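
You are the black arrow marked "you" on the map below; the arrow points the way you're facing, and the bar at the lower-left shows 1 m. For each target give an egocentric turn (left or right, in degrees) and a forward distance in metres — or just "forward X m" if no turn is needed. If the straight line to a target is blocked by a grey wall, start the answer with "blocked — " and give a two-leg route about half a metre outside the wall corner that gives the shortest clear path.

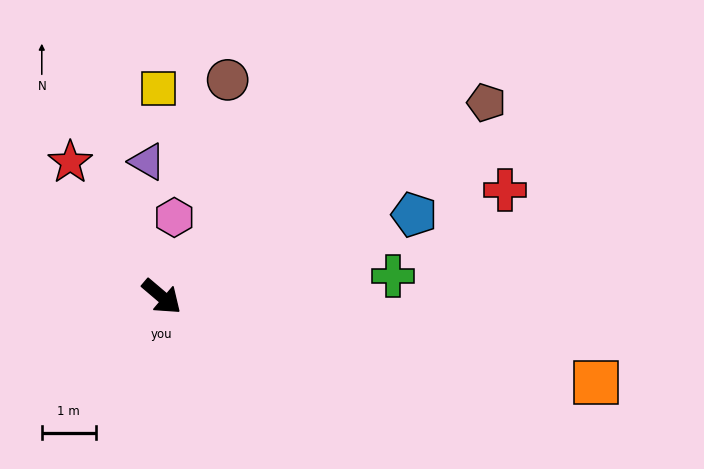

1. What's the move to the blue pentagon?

turn left 58°, forward 4.9 m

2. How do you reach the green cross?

turn left 45°, forward 4.3 m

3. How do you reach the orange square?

turn left 29°, forward 8.2 m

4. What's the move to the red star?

turn left 165°, forward 3.0 m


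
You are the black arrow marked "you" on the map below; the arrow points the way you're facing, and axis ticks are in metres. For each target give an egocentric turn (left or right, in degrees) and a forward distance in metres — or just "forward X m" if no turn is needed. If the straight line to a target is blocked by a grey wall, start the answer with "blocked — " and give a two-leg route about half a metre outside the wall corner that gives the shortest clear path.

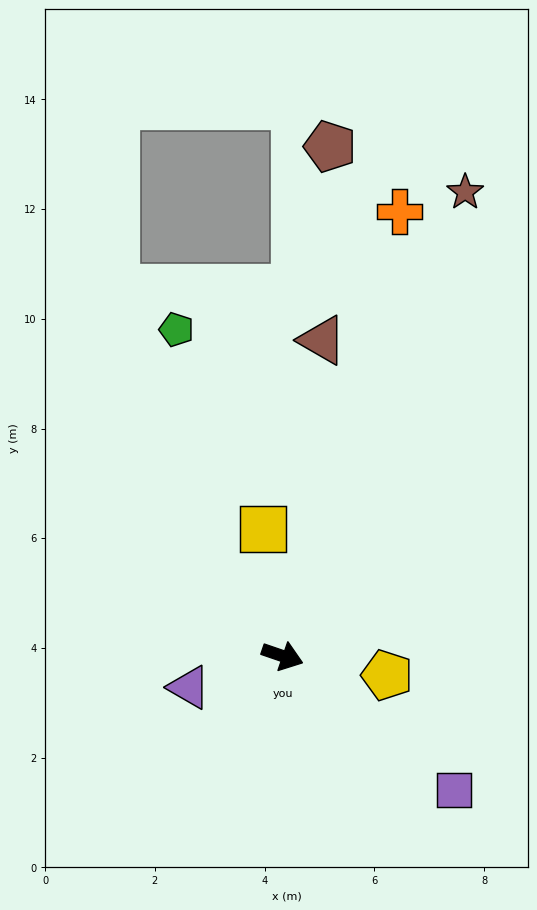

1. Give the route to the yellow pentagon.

turn left 8°, forward 1.9 m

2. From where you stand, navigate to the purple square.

turn right 19°, forward 4.0 m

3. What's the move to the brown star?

turn left 87°, forward 9.1 m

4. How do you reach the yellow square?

turn left 118°, forward 2.3 m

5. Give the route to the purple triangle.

turn right 143°, forward 1.8 m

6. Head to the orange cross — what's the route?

turn left 94°, forward 8.4 m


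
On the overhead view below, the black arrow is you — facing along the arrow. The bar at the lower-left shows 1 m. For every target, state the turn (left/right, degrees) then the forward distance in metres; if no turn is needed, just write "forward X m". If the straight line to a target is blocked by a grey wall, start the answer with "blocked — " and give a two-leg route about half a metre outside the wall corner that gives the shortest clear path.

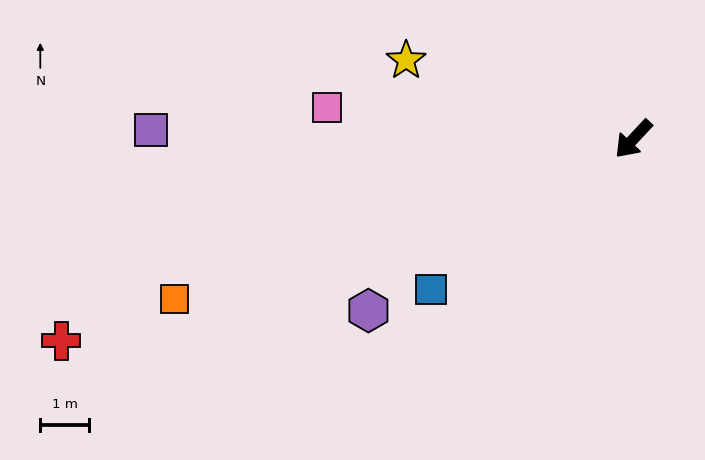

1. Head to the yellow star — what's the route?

turn right 66°, forward 4.9 m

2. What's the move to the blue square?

turn right 10°, forward 5.1 m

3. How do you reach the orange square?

turn right 28°, forward 9.9 m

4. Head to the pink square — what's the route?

turn right 53°, forward 6.3 m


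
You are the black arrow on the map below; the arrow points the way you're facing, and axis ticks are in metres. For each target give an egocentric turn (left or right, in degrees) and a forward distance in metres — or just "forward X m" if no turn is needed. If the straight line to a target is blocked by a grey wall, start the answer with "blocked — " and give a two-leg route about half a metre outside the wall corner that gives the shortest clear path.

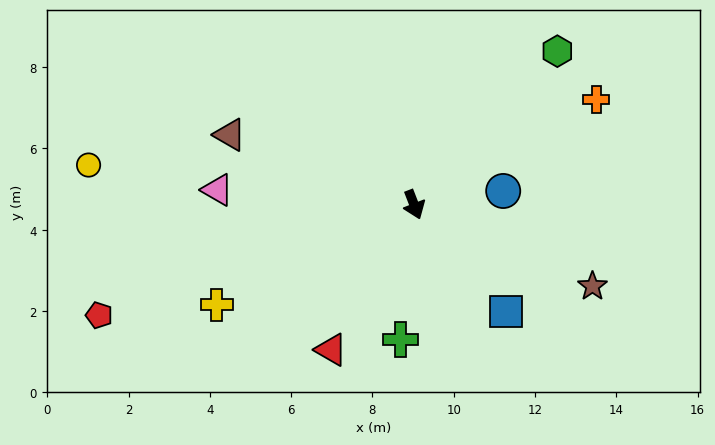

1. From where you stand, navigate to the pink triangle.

turn right 115°, forward 4.9 m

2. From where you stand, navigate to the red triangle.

turn right 51°, forward 4.1 m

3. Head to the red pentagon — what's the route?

turn right 92°, forward 8.2 m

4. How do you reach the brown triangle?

turn right 132°, forward 4.8 m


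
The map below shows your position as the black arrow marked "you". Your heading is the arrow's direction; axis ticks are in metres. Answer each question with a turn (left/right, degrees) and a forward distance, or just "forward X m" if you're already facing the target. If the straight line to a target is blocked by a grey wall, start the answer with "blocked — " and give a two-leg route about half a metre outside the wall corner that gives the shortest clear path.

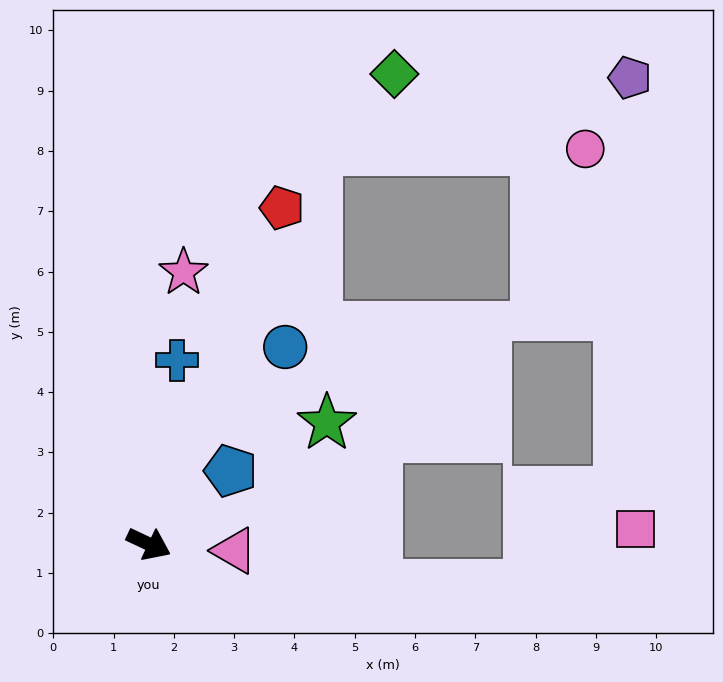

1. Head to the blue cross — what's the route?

turn left 106°, forward 3.1 m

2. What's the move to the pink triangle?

turn left 21°, forward 1.4 m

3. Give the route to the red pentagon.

turn left 94°, forward 6.0 m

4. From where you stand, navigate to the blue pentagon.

turn left 67°, forward 1.8 m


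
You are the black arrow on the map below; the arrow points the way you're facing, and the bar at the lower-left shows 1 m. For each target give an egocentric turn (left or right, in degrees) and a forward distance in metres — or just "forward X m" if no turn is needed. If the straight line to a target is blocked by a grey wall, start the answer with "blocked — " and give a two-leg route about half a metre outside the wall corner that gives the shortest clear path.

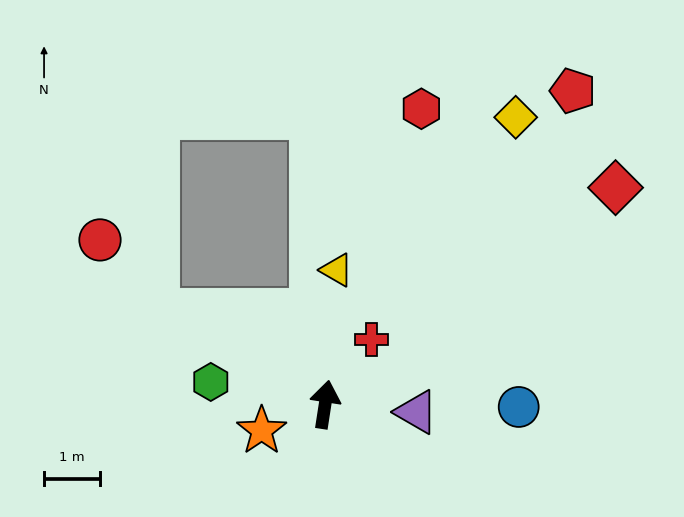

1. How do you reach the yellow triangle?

turn left 4°, forward 2.4 m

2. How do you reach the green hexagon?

turn left 88°, forward 2.1 m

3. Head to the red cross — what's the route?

turn right 27°, forward 1.4 m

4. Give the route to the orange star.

turn left 121°, forward 1.2 m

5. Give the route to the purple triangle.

turn right 86°, forward 1.6 m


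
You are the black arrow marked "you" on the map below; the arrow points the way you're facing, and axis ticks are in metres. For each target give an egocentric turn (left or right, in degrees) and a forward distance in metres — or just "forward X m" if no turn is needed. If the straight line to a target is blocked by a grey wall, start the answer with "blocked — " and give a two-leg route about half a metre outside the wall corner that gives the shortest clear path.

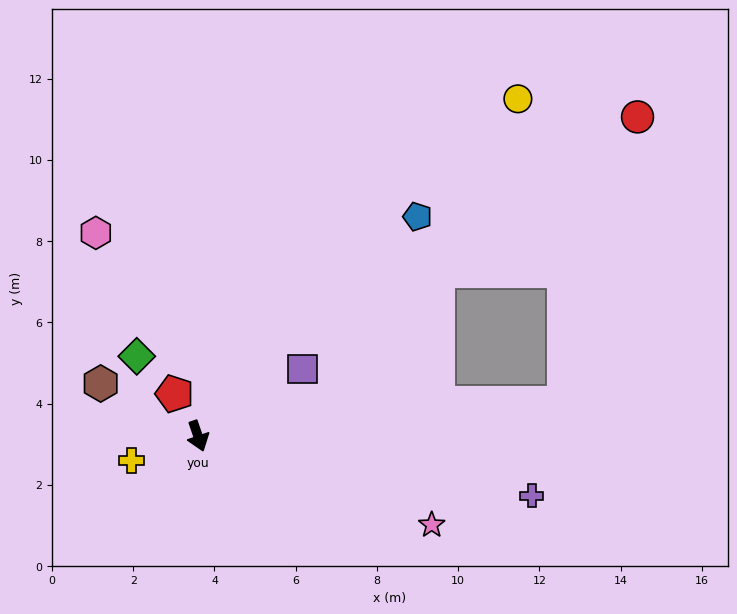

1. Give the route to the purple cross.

turn left 61°, forward 8.4 m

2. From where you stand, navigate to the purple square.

turn left 104°, forward 3.1 m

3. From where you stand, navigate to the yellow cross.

turn right 89°, forward 1.7 m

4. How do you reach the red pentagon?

turn right 170°, forward 1.2 m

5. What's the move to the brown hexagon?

turn right 137°, forward 2.7 m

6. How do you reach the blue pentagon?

turn left 116°, forward 7.6 m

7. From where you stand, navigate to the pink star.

turn left 50°, forward 6.2 m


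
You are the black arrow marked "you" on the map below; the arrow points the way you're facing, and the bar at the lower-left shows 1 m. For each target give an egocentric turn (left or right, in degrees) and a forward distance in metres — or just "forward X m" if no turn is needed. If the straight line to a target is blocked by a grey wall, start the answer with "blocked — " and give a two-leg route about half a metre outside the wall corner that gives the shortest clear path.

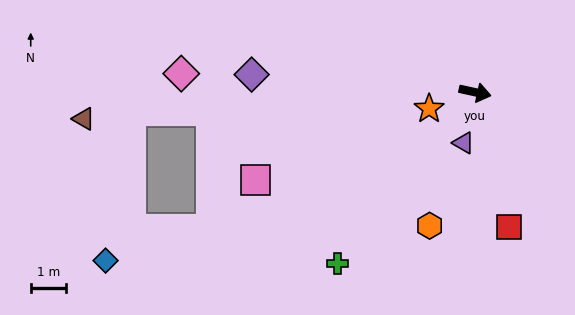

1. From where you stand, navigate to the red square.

turn right 63°, forward 4.0 m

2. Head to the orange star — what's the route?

turn right 148°, forward 1.4 m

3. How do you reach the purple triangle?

turn right 90°, forward 1.5 m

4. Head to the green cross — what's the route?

turn right 116°, forward 6.2 m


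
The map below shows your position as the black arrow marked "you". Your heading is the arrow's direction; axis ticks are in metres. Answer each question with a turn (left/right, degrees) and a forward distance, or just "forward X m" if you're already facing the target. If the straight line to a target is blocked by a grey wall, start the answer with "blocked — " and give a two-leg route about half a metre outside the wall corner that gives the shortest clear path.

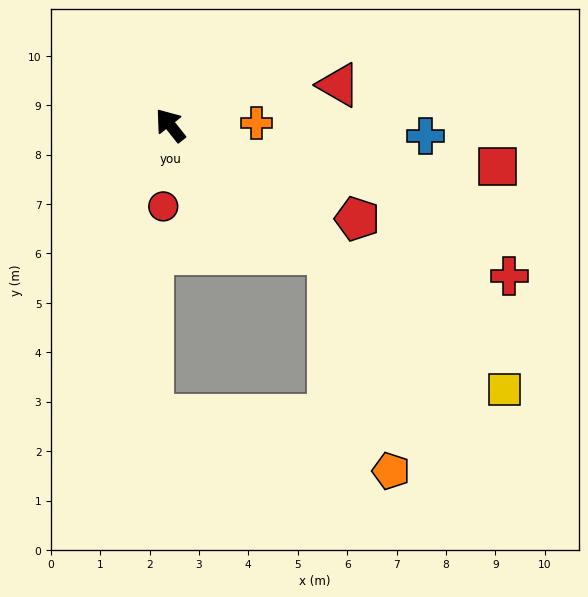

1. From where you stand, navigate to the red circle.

turn left 137°, forward 1.6 m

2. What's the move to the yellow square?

turn right 167°, forward 8.6 m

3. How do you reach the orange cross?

turn right 127°, forward 1.7 m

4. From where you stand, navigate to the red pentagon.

turn right 155°, forward 4.2 m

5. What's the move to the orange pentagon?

blocked — turn right 167°, forward 4.1 m, then turn right 35°, forward 4.6 m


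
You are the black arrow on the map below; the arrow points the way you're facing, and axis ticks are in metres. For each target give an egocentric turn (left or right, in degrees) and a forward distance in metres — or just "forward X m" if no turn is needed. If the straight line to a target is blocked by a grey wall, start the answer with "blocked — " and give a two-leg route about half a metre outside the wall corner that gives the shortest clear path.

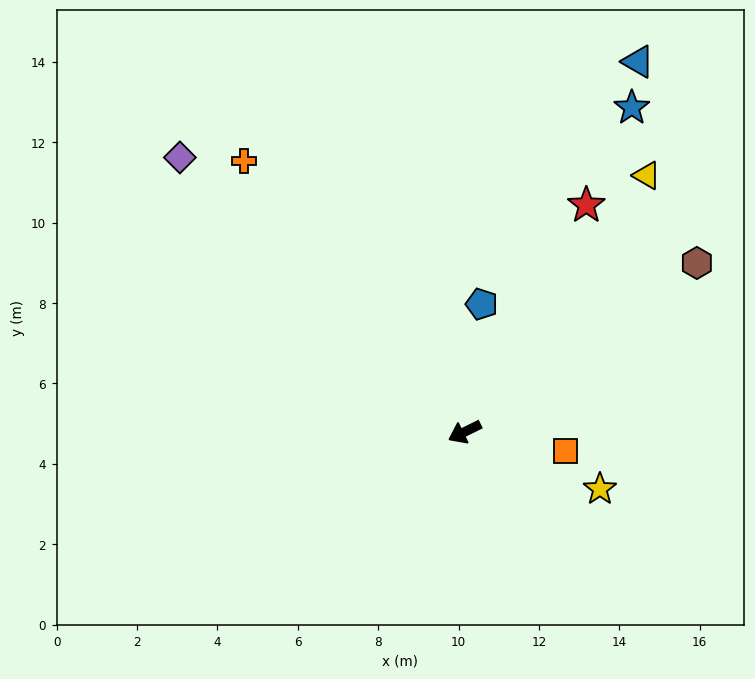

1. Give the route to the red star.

turn right 144°, forward 6.4 m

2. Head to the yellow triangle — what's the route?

turn right 152°, forward 7.8 m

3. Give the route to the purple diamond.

turn right 70°, forward 9.8 m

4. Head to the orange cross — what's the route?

turn right 77°, forward 8.7 m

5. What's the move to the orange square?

turn left 143°, forward 2.6 m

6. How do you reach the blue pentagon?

turn right 124°, forward 3.2 m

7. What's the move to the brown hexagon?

turn right 170°, forward 7.1 m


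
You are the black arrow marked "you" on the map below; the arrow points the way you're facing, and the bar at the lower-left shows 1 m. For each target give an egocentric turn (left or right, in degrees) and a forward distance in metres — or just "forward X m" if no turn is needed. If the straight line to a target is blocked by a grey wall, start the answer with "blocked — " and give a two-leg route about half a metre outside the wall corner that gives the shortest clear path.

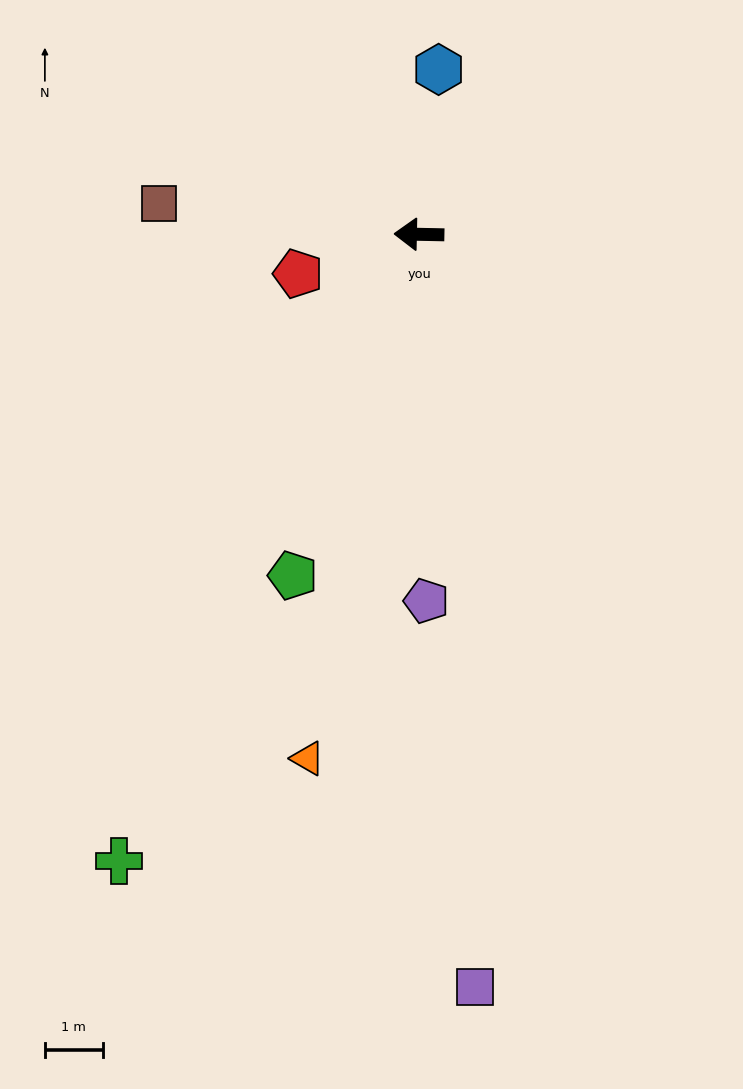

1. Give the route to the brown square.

turn right 6°, forward 4.5 m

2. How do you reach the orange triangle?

turn left 79°, forward 9.3 m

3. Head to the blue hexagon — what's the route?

turn right 96°, forward 2.9 m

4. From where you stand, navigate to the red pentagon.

turn left 19°, forward 2.2 m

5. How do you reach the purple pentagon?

turn left 92°, forward 6.4 m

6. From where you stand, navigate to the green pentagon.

turn left 71°, forward 6.3 m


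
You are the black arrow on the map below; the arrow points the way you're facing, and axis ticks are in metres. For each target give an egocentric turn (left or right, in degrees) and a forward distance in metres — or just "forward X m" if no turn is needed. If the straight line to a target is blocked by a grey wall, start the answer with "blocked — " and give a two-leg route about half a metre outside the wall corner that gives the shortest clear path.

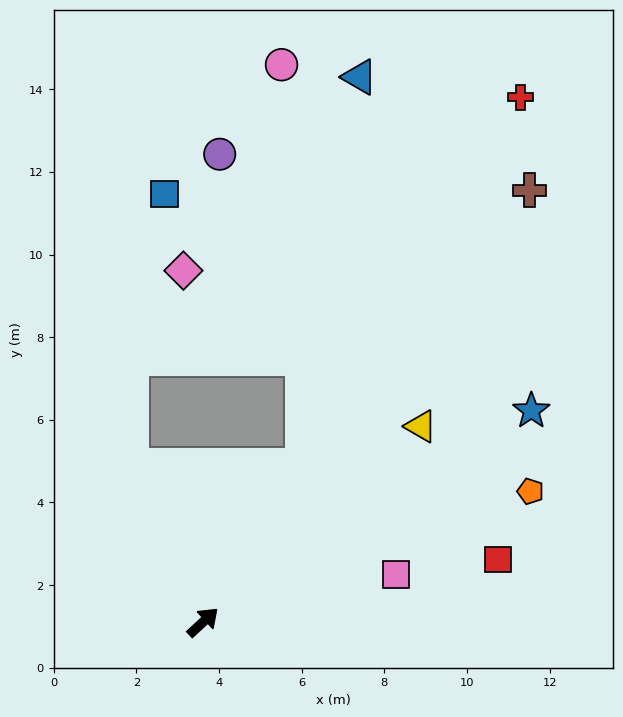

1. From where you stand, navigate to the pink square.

turn right 29°, forward 4.8 m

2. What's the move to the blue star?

turn right 10°, forward 9.4 m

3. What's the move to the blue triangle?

blocked — turn left 15°, forward 4.5 m, then turn left 24°, forward 9.5 m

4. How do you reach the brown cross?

turn left 10°, forward 13.1 m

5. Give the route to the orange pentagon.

turn right 21°, forward 8.5 m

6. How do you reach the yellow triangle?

forward 7.1 m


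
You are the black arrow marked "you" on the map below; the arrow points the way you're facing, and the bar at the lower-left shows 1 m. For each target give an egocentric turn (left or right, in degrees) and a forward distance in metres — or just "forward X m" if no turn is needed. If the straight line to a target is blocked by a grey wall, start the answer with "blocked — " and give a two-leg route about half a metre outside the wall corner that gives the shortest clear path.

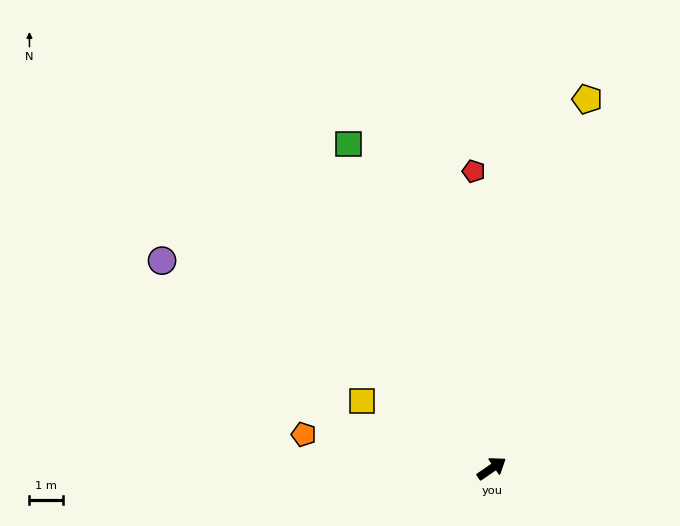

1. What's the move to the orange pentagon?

turn left 135°, forward 5.6 m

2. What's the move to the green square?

turn left 79°, forward 10.5 m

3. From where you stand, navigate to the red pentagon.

turn left 59°, forward 8.8 m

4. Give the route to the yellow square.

turn left 118°, forward 4.3 m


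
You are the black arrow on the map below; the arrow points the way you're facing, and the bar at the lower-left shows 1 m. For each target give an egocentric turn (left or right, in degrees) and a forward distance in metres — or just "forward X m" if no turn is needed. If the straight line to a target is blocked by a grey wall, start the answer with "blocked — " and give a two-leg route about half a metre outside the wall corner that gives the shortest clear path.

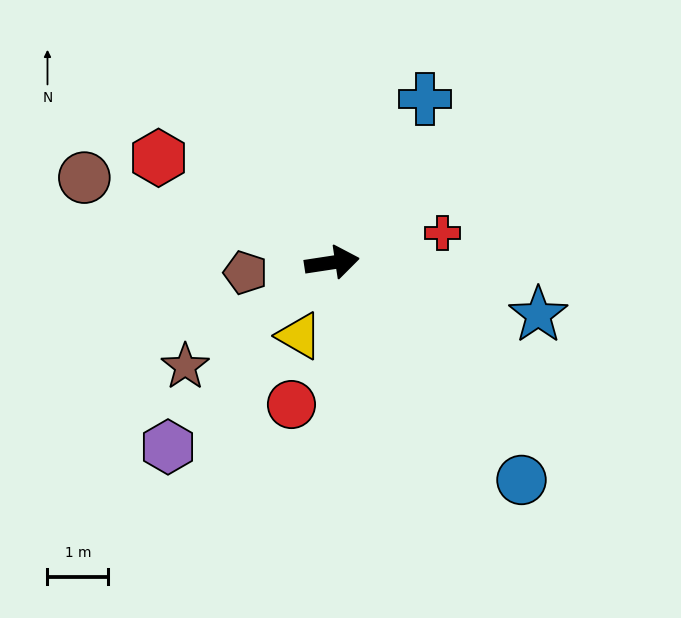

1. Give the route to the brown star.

turn right 153°, forward 2.9 m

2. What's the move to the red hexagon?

turn left 140°, forward 3.3 m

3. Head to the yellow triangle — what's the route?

turn right 123°, forward 1.3 m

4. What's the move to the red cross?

turn left 6°, forward 1.9 m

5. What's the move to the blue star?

turn right 23°, forward 3.5 m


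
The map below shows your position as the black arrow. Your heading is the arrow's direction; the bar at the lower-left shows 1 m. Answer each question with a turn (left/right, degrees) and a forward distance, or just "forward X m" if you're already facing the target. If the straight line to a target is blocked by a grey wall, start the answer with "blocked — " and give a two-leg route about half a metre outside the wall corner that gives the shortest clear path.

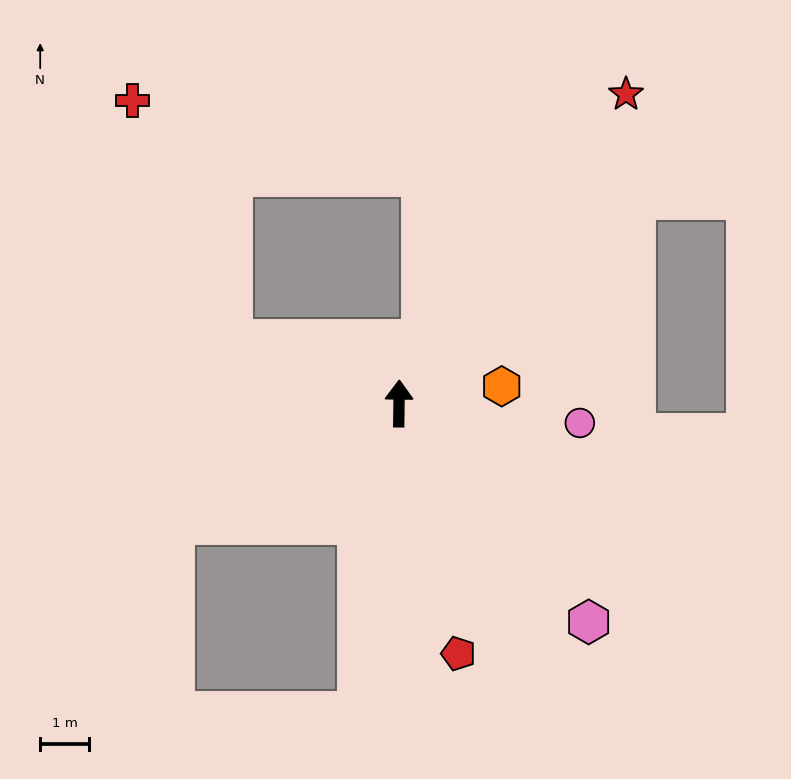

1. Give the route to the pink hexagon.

turn right 138°, forward 5.9 m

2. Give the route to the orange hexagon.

turn right 80°, forward 2.1 m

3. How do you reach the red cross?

blocked — turn left 70°, forward 3.6 m, then turn right 47°, forward 5.3 m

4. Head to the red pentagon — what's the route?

turn right 166°, forward 5.2 m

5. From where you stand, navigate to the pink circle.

turn right 95°, forward 3.7 m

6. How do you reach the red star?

turn right 36°, forward 7.8 m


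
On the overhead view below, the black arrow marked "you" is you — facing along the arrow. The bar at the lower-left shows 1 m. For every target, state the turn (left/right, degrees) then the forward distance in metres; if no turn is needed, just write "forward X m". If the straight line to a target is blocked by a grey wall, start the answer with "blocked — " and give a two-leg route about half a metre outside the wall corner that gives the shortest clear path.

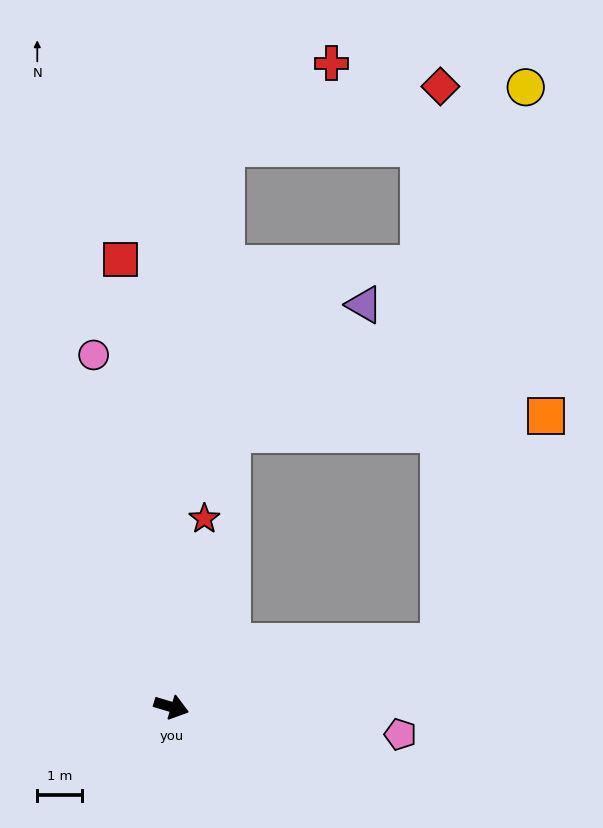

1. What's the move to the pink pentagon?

turn left 10°, forward 5.2 m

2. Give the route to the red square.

turn left 113°, forward 10.1 m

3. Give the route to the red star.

turn left 97°, forward 4.3 m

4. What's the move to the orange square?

blocked — turn left 30°, forward 6.2 m, then turn left 51°, forward 5.6 m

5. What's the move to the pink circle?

turn left 119°, forward 8.1 m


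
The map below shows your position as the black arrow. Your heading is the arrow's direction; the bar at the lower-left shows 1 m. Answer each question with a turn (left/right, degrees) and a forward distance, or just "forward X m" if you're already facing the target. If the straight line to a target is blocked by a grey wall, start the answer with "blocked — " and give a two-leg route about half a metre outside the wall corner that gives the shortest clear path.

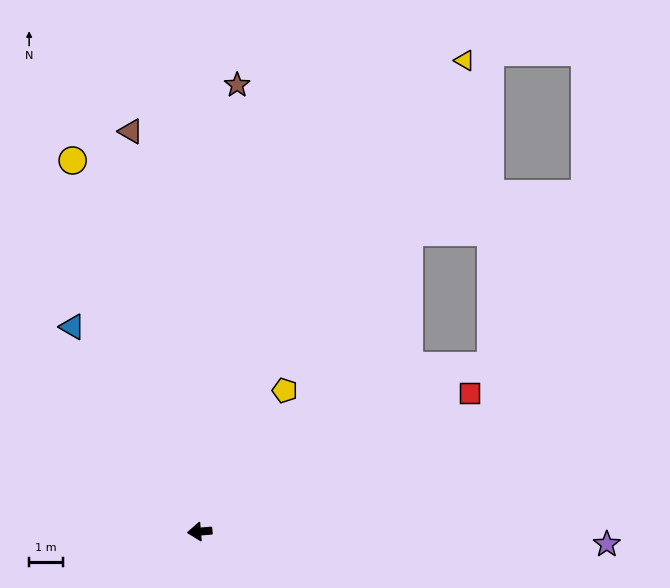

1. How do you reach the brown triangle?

turn right 85°, forward 12.1 m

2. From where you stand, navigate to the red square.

turn right 158°, forward 9.0 m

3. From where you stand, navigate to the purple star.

turn left 174°, forward 12.1 m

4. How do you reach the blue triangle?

turn right 63°, forward 7.2 m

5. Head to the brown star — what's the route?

turn right 100°, forward 13.3 m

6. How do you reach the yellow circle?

turn right 76°, forward 11.7 m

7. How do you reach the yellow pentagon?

turn right 126°, forward 4.9 m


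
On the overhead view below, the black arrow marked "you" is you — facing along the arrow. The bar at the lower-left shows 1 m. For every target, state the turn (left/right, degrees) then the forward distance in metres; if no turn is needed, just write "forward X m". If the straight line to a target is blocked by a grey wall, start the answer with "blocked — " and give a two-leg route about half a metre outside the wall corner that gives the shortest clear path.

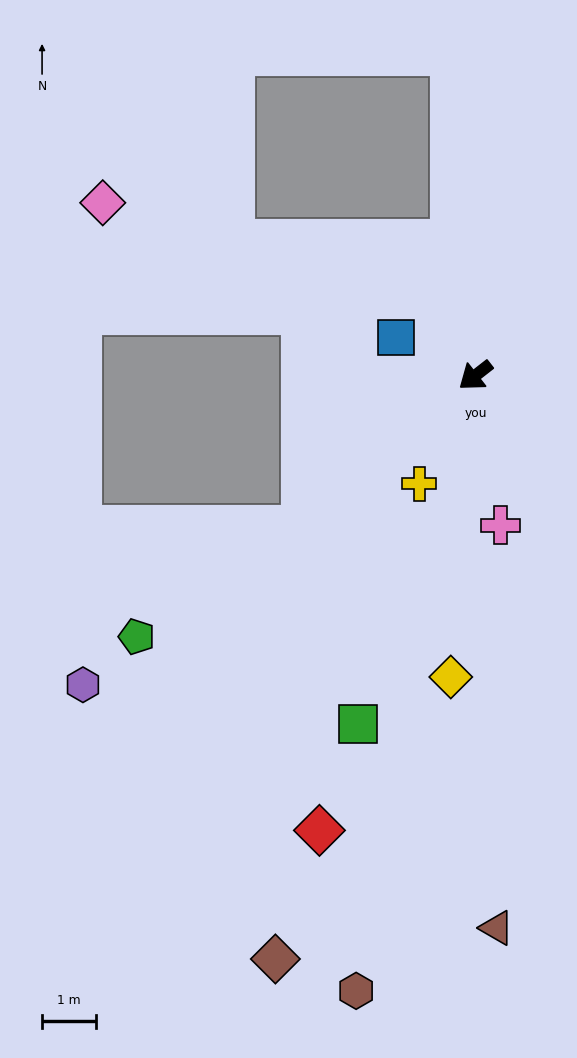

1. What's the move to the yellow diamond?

turn left 47°, forward 5.6 m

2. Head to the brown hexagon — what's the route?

turn left 41°, forward 11.6 m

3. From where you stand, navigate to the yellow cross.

turn left 25°, forward 2.3 m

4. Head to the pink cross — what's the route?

turn left 62°, forward 2.8 m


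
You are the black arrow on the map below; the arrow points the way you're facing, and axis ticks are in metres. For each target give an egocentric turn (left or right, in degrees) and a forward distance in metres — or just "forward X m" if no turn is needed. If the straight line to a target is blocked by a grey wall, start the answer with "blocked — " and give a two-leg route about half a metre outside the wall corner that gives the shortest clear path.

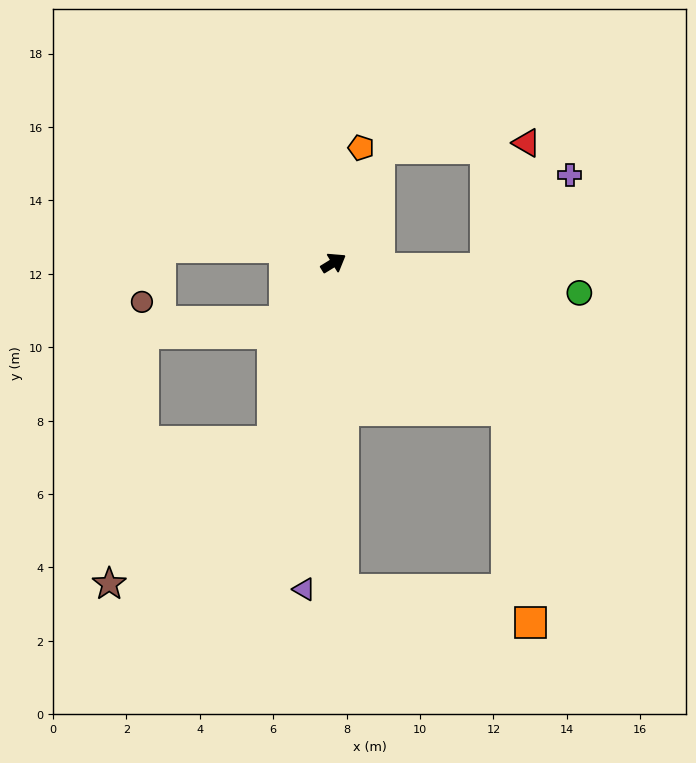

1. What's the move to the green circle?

turn right 39°, forward 6.7 m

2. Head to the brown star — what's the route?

blocked — turn right 140°, forward 5.1 m, then turn right 30°, forward 5.9 m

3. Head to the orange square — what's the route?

blocked — turn right 72°, forward 6.2 m, then turn right 43°, forward 5.8 m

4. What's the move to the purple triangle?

turn right 127°, forward 8.9 m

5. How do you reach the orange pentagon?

turn left 45°, forward 3.2 m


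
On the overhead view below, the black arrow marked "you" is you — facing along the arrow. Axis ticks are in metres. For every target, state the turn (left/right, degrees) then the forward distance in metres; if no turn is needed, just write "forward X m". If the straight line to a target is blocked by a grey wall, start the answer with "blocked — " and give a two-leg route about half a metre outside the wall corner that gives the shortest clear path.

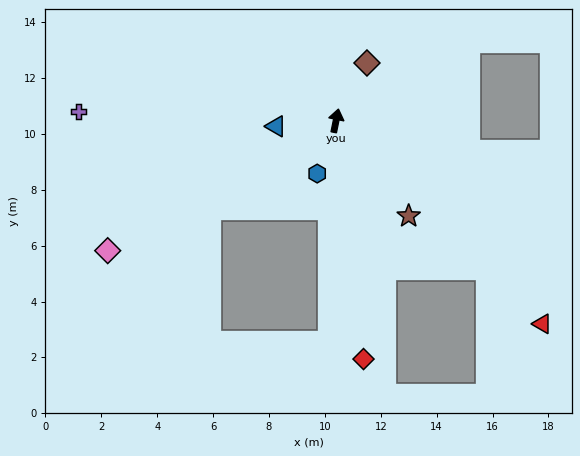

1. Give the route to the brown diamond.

turn right 17°, forward 2.3 m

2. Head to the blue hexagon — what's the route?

turn left 172°, forward 2.0 m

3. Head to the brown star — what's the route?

turn right 131°, forward 4.3 m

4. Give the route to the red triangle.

turn right 123°, forward 10.4 m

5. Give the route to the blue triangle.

turn left 107°, forward 2.2 m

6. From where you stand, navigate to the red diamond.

turn right 162°, forward 8.6 m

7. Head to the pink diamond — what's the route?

turn left 131°, forward 9.4 m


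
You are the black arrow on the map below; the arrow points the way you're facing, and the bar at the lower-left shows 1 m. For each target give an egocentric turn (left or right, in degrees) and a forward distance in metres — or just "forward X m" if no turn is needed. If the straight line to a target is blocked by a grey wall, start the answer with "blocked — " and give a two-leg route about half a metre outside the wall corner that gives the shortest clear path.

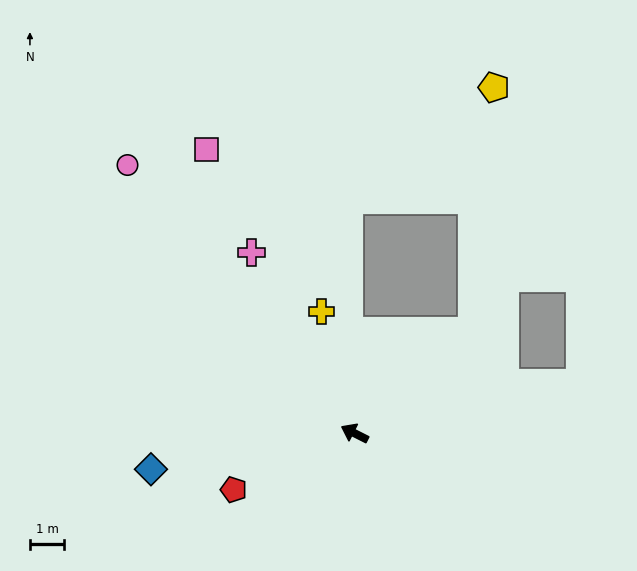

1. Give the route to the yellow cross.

turn right 48°, forward 3.7 m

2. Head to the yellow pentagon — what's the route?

blocked — turn right 112°, forward 4.6 m, then turn left 44°, forward 7.2 m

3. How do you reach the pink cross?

turn right 34°, forward 6.1 m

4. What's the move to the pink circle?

turn right 23°, forward 10.3 m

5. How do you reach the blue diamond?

turn left 37°, forward 6.1 m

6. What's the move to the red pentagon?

turn left 52°, forward 3.9 m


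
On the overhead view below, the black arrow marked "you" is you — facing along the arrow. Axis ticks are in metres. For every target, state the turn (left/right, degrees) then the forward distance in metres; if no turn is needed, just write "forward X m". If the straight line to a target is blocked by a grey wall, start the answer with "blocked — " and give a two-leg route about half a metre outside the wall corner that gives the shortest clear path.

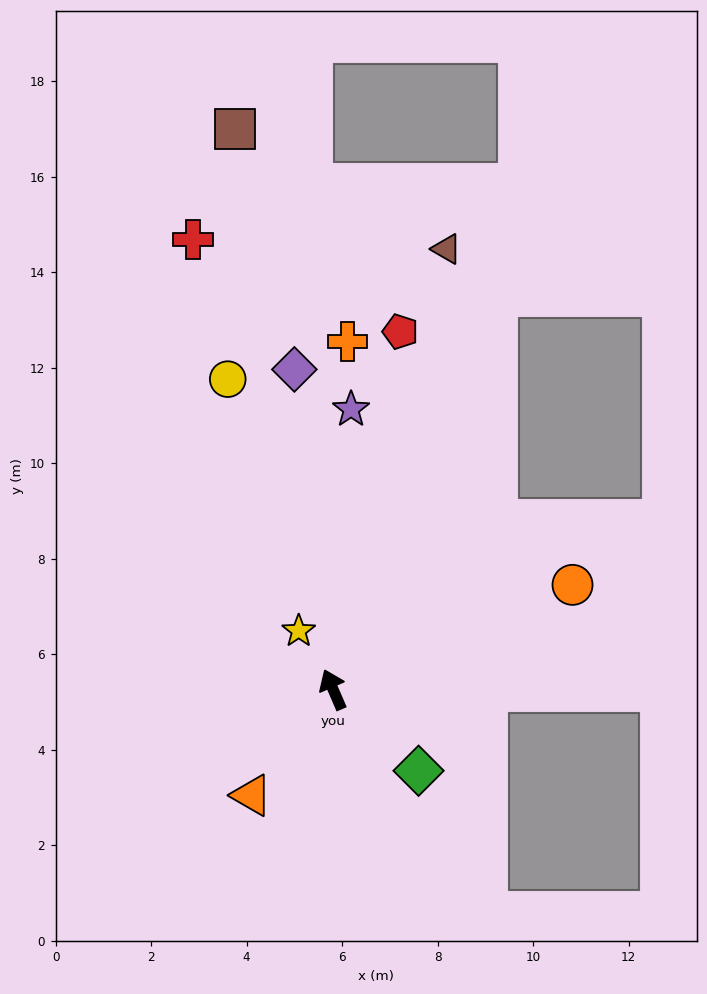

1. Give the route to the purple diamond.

turn right 16°, forward 6.8 m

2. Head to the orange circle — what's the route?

turn right 90°, forward 5.5 m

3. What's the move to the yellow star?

turn left 7°, forward 1.4 m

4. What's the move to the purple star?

turn right 27°, forward 5.9 m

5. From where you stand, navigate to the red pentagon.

turn right 34°, forward 7.6 m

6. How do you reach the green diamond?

turn right 157°, forward 2.5 m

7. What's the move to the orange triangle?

turn left 119°, forward 2.8 m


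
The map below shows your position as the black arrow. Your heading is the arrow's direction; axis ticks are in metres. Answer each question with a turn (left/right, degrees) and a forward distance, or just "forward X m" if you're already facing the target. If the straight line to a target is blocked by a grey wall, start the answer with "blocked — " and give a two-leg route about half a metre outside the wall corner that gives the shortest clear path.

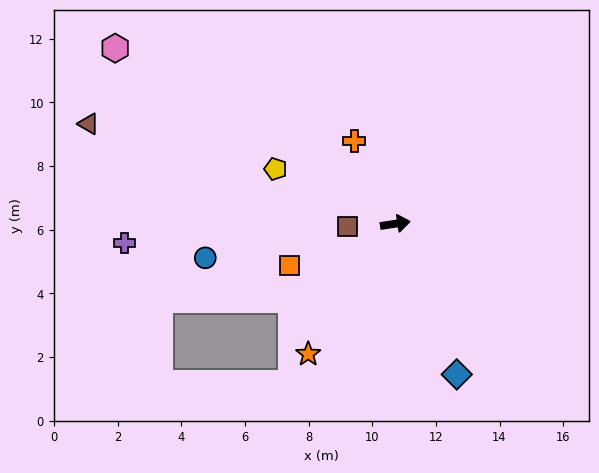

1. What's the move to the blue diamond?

turn right 76°, forward 5.1 m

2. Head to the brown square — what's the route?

turn left 175°, forward 1.5 m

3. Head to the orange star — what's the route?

turn right 132°, forward 4.9 m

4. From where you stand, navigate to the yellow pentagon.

turn left 147°, forward 4.1 m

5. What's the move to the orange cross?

turn left 108°, forward 2.9 m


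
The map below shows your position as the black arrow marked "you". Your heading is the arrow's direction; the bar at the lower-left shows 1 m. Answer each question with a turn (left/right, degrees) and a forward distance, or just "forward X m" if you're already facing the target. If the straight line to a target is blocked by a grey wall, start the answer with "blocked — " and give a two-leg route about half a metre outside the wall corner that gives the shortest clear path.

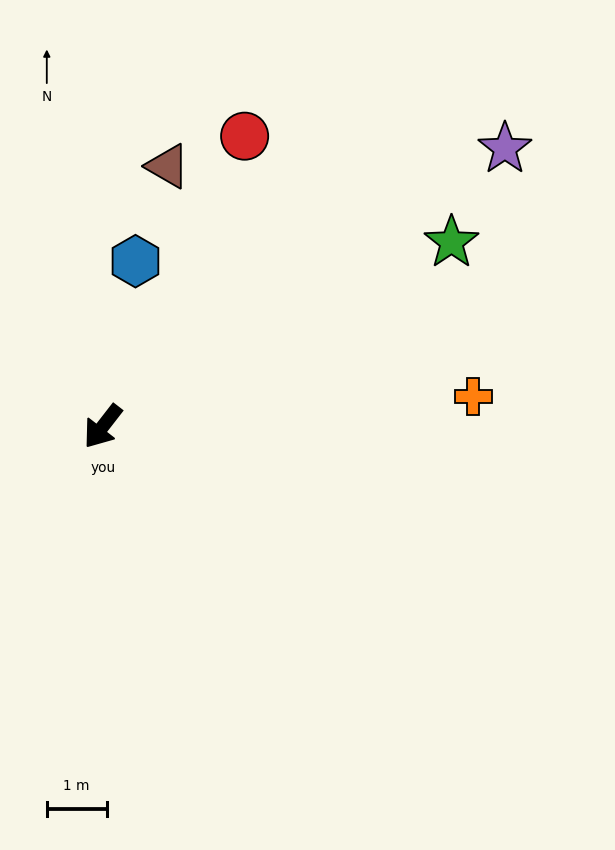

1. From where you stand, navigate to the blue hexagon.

turn right 153°, forward 2.8 m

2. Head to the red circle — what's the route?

turn right 168°, forward 5.4 m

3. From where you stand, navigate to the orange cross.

turn left 132°, forward 6.2 m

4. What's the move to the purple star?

turn left 162°, forward 8.2 m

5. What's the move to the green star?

turn left 156°, forward 6.6 m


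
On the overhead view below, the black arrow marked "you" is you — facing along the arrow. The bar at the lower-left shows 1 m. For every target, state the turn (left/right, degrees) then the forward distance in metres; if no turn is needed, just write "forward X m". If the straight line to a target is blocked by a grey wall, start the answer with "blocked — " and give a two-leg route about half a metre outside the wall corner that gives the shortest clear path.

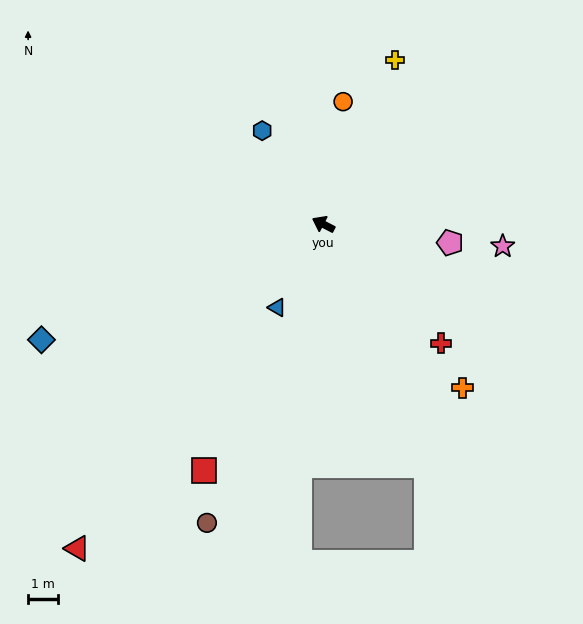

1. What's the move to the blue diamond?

turn left 50°, forward 10.0 m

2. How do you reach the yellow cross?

turn right 86°, forward 5.9 m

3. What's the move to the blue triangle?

turn left 88°, forward 3.1 m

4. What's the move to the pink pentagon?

turn right 161°, forward 4.2 m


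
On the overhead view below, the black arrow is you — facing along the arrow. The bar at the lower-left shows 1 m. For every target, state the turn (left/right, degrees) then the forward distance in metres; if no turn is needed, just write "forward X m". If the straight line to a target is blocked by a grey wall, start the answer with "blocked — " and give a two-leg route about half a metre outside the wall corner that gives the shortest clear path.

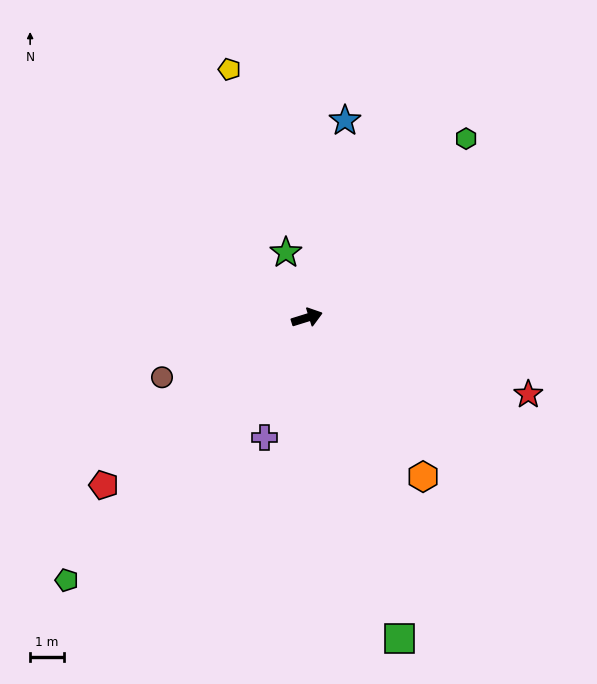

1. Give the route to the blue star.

turn left 62°, forward 5.9 m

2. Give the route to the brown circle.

turn right 175°, forward 4.6 m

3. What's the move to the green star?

turn left 91°, forward 2.0 m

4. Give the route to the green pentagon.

turn right 150°, forward 10.5 m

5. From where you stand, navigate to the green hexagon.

turn left 31°, forward 7.0 m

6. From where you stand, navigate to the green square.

turn right 91°, forward 9.8 m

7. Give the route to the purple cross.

turn right 127°, forward 3.7 m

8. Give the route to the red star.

turn right 36°, forward 6.9 m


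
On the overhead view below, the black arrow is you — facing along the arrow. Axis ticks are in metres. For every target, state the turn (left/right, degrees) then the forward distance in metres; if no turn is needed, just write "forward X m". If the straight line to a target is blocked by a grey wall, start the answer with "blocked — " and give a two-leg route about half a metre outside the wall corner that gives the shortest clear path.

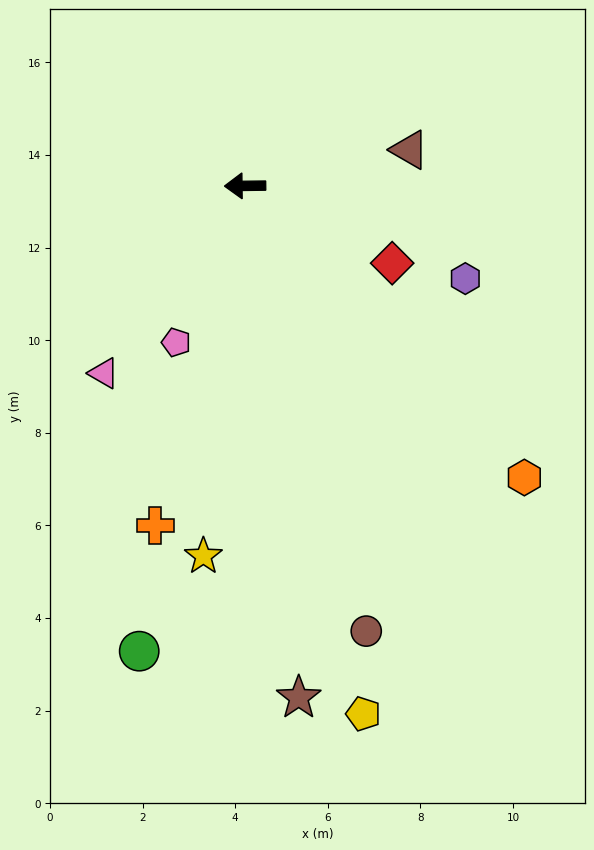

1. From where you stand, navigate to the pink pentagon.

turn left 66°, forward 3.7 m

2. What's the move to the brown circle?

turn left 105°, forward 10.0 m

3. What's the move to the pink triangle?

turn left 52°, forward 5.1 m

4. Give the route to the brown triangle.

turn right 168°, forward 3.6 m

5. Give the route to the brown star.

turn left 95°, forward 11.1 m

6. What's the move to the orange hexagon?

turn left 133°, forward 8.7 m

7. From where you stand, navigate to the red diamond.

turn left 152°, forward 3.6 m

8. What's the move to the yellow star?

turn left 83°, forward 8.0 m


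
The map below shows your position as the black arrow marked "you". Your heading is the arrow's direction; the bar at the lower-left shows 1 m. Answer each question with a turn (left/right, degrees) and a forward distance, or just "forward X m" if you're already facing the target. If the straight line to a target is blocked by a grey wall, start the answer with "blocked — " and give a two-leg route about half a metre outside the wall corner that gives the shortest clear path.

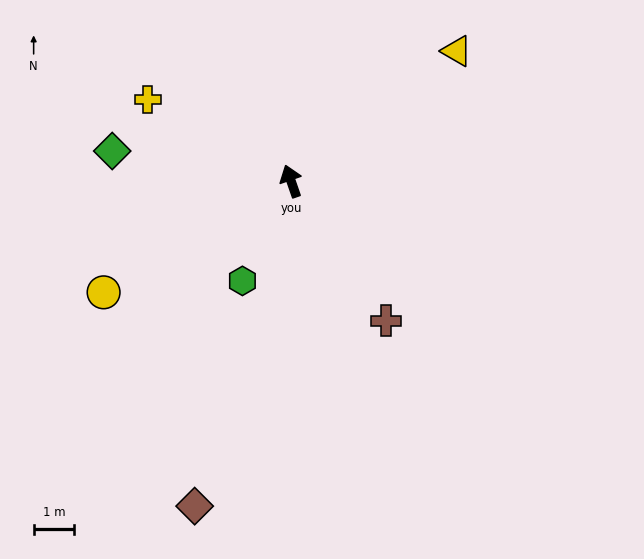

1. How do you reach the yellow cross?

turn left 41°, forward 4.1 m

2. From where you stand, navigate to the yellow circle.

turn left 102°, forward 5.4 m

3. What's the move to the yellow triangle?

turn right 71°, forward 5.2 m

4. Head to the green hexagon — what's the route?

turn left 135°, forward 2.7 m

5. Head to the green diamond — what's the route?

turn left 61°, forward 4.5 m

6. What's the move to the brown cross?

turn right 165°, forward 4.2 m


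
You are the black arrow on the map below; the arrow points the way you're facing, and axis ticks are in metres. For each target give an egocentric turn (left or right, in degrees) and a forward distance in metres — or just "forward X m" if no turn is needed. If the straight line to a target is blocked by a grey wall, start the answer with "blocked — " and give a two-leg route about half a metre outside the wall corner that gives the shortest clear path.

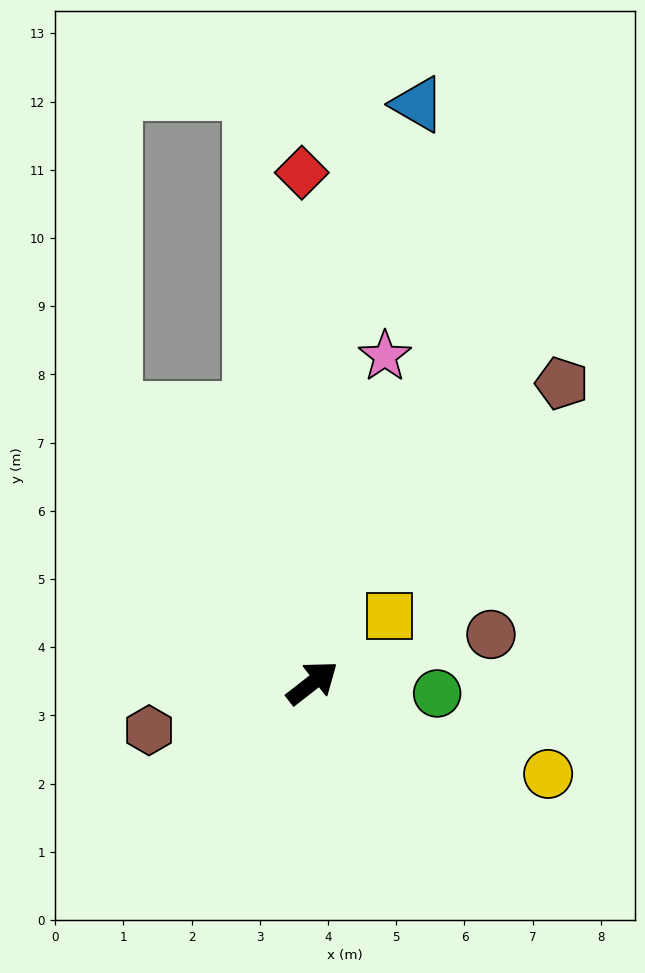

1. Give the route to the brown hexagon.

turn left 158°, forward 2.5 m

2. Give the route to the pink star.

turn left 40°, forward 4.9 m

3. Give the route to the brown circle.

turn right 23°, forward 2.7 m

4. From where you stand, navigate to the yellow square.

turn left 3°, forward 1.5 m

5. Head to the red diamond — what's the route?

turn left 53°, forward 7.5 m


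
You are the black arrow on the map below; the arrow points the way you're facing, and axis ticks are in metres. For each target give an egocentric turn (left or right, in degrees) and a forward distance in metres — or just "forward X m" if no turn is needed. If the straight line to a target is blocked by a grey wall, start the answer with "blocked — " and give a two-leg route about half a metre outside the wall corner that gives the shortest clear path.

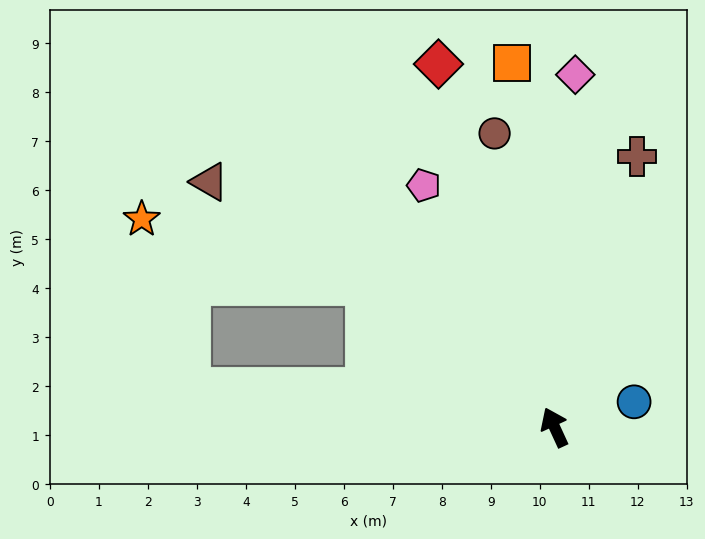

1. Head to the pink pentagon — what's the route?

turn left 4°, forward 5.6 m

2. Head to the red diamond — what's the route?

turn right 7°, forward 7.8 m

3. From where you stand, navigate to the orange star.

blocked — turn left 28°, forward 4.8 m, then turn left 21°, forward 4.8 m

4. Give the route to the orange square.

turn right 18°, forward 7.5 m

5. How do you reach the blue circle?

turn right 97°, forward 1.7 m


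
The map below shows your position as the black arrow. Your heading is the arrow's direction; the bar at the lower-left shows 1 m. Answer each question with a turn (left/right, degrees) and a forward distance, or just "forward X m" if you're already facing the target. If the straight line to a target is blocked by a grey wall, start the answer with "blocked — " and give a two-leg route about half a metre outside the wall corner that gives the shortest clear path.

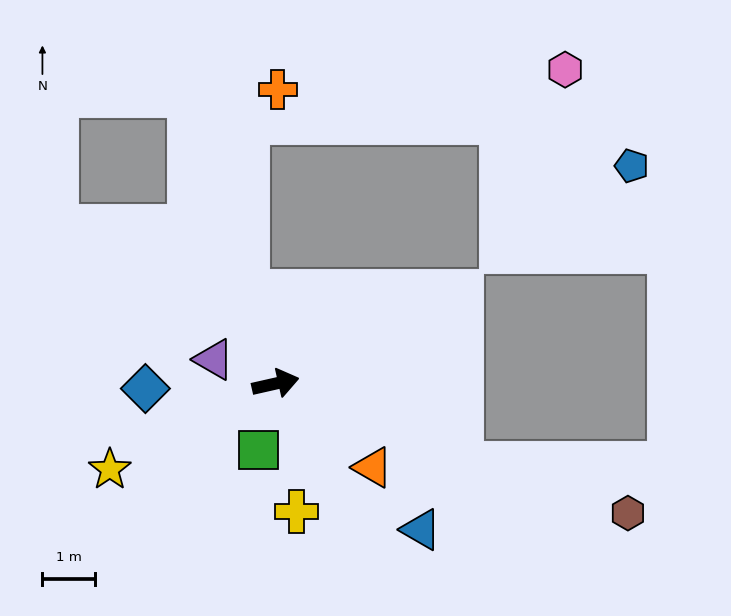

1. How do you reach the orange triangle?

turn right 53°, forward 2.4 m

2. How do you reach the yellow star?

turn right 165°, forward 3.5 m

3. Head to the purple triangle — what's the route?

turn left 146°, forward 1.3 m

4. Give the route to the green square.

turn right 117°, forward 1.3 m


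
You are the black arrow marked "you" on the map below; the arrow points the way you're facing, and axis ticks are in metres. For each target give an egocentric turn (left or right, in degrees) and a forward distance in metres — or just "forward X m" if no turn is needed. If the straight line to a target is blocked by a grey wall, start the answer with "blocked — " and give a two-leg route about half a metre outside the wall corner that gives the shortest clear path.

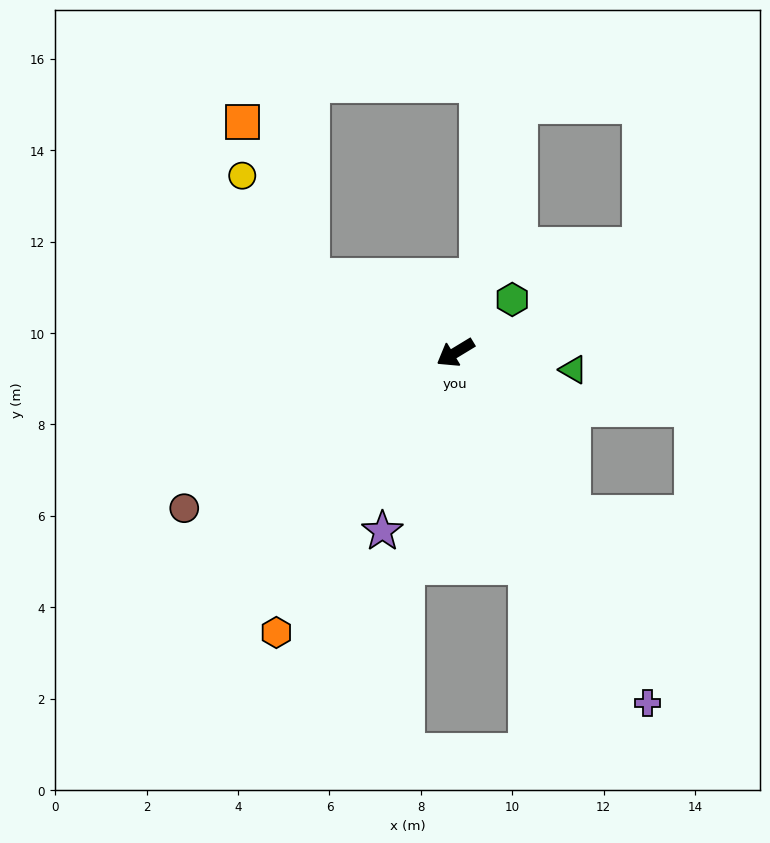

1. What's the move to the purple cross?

turn left 88°, forward 8.7 m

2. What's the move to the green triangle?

turn left 141°, forward 2.6 m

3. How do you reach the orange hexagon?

turn left 26°, forward 7.3 m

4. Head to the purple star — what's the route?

turn left 37°, forward 4.2 m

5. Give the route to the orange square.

blocked — turn right 59°, forward 3.6 m, then turn right 39°, forward 3.7 m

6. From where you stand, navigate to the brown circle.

forward 6.8 m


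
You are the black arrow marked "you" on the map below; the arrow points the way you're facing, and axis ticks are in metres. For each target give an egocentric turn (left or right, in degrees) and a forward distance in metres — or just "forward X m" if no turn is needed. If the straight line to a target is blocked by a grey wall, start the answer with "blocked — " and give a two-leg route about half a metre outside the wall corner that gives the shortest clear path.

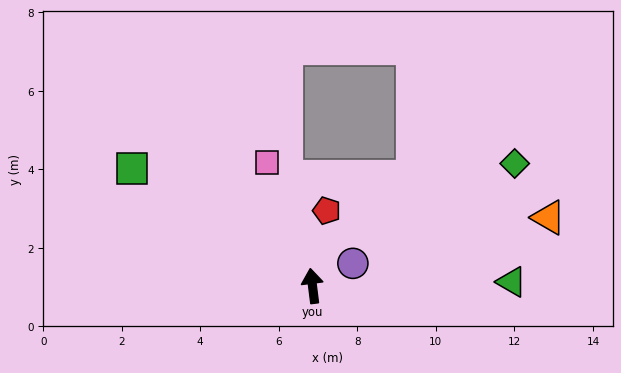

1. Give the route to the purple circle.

turn right 68°, forward 1.2 m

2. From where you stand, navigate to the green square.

turn left 50°, forward 5.5 m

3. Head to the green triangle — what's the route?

turn right 96°, forward 5.1 m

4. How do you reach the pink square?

turn left 13°, forward 3.4 m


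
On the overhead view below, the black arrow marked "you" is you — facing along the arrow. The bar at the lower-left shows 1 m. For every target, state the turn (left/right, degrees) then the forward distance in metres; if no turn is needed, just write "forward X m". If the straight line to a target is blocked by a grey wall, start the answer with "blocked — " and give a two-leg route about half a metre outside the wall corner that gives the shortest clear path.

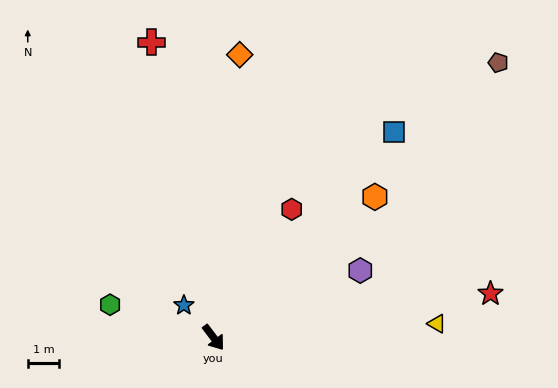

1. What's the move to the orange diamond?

turn left 138°, forward 9.1 m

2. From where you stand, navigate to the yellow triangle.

turn left 56°, forward 7.2 m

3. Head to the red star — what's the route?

turn left 62°, forward 9.0 m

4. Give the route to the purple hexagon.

turn left 77°, forward 5.2 m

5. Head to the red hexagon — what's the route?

turn left 111°, forward 4.8 m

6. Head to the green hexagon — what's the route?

turn right 145°, forward 3.5 m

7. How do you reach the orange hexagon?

turn left 94°, forward 6.9 m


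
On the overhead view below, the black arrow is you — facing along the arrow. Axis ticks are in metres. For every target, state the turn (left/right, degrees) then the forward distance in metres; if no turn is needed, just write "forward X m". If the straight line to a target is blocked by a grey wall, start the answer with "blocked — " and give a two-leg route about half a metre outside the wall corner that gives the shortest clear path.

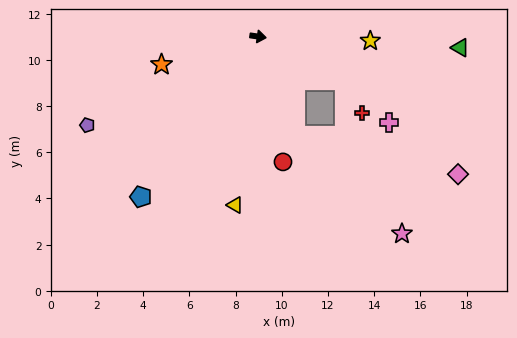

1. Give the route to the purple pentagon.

turn right 144°, forward 8.3 m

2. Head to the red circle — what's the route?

turn right 71°, forward 5.5 m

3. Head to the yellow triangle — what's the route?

turn right 90°, forward 7.4 m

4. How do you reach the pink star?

blocked — turn right 61°, forward 4.6 m, then turn left 27°, forward 6.3 m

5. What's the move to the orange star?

turn right 156°, forward 4.4 m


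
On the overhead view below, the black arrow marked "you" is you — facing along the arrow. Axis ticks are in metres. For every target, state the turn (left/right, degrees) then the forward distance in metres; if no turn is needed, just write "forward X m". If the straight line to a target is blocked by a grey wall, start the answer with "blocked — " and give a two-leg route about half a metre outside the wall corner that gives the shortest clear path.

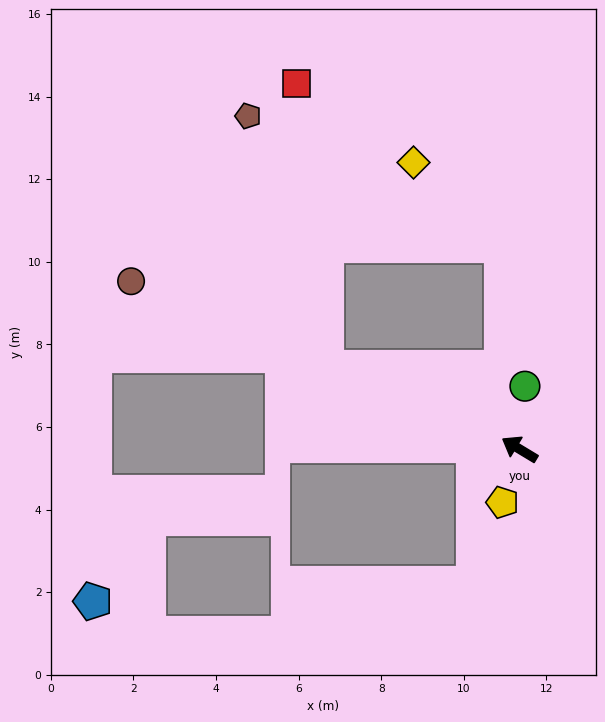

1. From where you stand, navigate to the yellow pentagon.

turn left 103°, forward 1.4 m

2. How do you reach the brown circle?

turn left 8°, forward 10.2 m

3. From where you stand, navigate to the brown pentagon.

blocked — turn left 8°, forward 5.1 m, then turn right 50°, forward 6.4 m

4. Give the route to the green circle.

turn right 64°, forward 1.5 m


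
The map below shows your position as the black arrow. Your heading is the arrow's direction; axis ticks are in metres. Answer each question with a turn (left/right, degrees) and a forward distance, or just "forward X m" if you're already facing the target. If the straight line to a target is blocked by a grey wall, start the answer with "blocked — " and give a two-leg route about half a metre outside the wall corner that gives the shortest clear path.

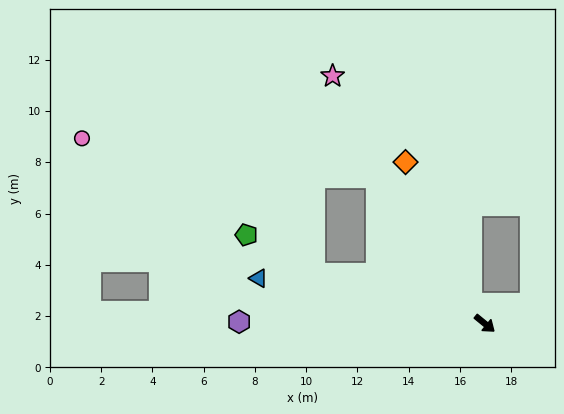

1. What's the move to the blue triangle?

turn right 152°, forward 9.0 m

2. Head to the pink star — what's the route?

turn left 161°, forward 11.3 m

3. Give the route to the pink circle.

blocked — turn left 166°, forward 7.1 m, then turn left 46°, forward 11.6 m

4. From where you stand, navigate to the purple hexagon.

turn right 141°, forward 9.6 m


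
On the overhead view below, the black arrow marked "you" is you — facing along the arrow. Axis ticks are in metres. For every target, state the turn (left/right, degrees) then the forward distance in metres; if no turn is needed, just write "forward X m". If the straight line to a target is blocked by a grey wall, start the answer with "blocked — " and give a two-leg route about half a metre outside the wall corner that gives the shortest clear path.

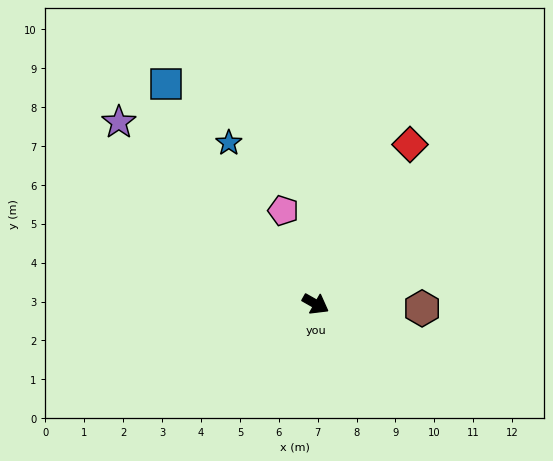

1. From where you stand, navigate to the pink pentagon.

turn left 139°, forward 2.5 m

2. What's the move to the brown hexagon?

turn left 27°, forward 2.7 m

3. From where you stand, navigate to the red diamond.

turn left 89°, forward 4.8 m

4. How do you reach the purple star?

turn left 167°, forward 6.9 m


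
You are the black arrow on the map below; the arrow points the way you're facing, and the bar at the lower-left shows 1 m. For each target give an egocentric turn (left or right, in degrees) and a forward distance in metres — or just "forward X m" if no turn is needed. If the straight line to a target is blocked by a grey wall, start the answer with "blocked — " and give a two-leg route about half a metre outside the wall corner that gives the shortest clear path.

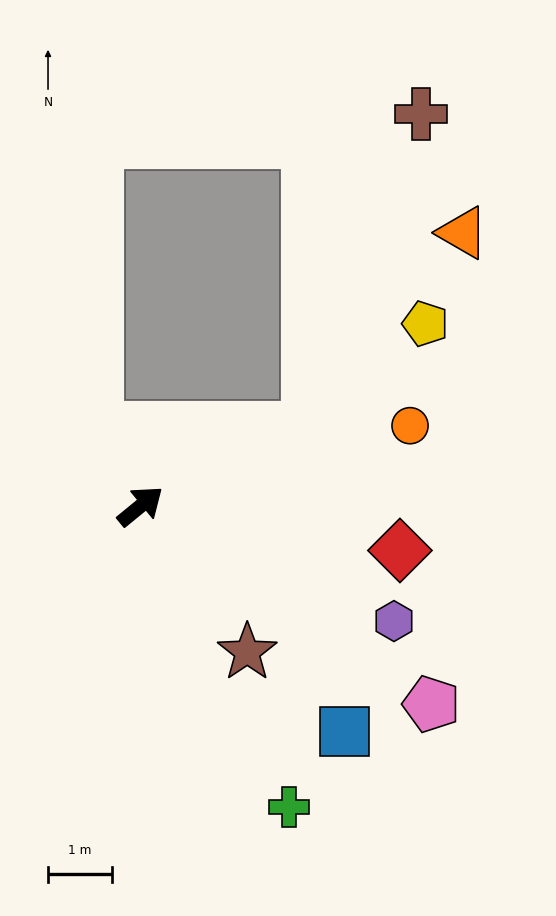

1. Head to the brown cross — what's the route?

blocked — turn right 15°, forward 2.9 m, then turn left 46°, forward 5.2 m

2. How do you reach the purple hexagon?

turn right 64°, forward 4.4 m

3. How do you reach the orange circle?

turn right 23°, forward 4.4 m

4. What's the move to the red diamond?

turn right 49°, forward 4.1 m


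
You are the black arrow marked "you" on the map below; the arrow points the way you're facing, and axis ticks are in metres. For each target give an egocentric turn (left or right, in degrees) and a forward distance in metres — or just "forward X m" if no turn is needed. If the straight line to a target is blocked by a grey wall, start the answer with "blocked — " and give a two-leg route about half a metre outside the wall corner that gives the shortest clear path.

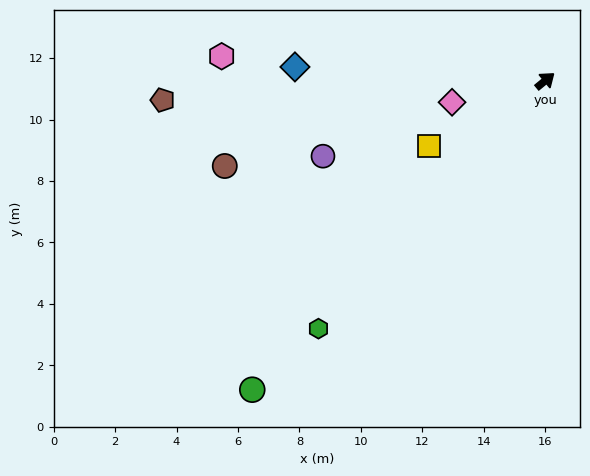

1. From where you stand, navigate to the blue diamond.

turn left 137°, forward 8.2 m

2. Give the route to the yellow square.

turn left 170°, forward 4.3 m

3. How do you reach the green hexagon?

turn right 172°, forward 10.9 m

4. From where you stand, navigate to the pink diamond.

turn left 154°, forward 3.1 m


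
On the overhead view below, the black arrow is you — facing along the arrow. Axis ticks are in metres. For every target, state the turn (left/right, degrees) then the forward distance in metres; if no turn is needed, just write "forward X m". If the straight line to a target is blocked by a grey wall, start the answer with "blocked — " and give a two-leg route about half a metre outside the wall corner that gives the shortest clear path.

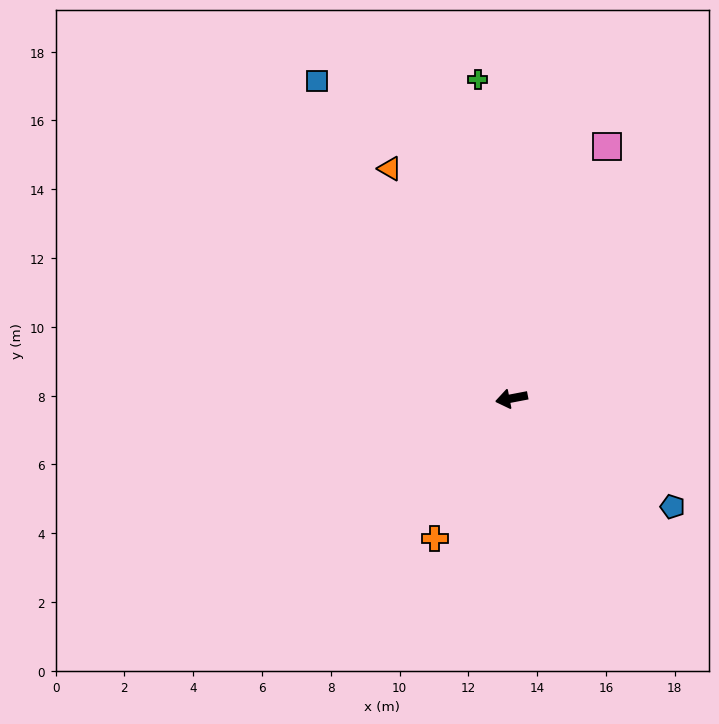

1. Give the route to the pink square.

turn right 122°, forward 7.8 m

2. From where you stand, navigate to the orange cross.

turn left 50°, forward 4.6 m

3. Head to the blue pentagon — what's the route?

turn left 135°, forward 5.6 m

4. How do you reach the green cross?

turn right 95°, forward 9.3 m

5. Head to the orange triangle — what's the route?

turn right 73°, forward 7.6 m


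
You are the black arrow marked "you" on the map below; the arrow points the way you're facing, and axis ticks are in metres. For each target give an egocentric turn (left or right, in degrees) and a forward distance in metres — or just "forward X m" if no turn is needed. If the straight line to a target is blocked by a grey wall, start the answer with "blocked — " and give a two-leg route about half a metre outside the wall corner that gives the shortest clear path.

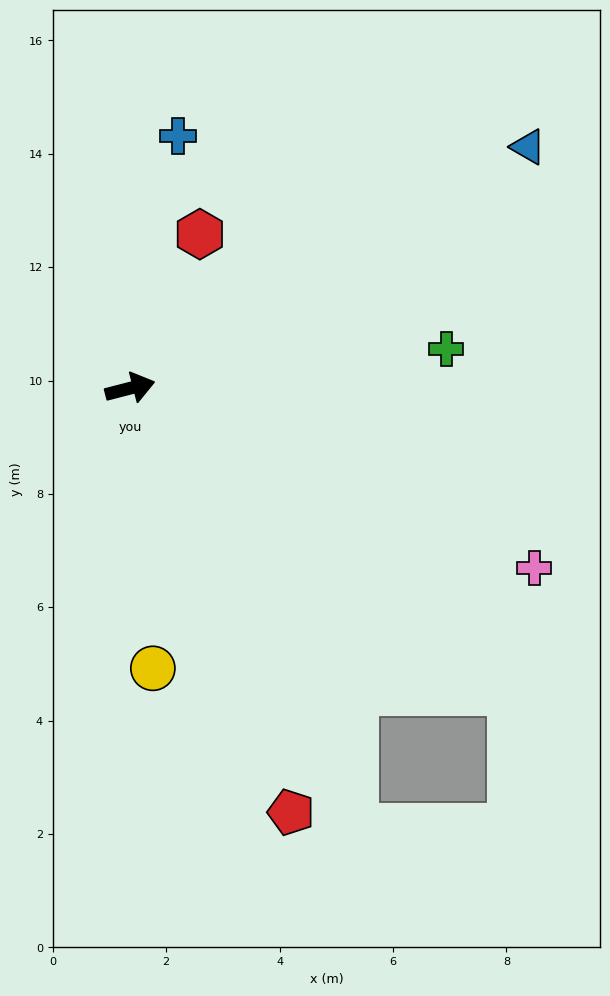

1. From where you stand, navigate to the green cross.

turn right 7°, forward 5.6 m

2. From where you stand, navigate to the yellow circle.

turn right 100°, forward 5.0 m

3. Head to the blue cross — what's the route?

turn left 65°, forward 4.5 m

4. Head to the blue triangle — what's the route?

turn left 17°, forward 8.2 m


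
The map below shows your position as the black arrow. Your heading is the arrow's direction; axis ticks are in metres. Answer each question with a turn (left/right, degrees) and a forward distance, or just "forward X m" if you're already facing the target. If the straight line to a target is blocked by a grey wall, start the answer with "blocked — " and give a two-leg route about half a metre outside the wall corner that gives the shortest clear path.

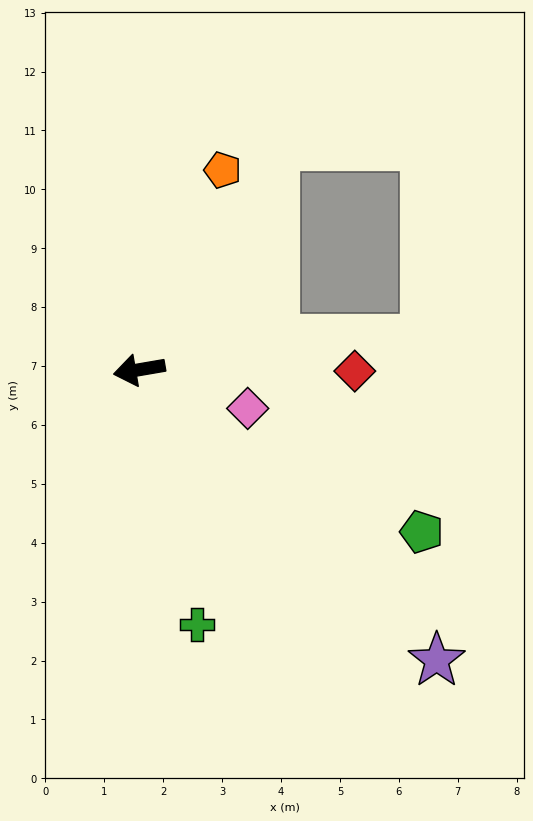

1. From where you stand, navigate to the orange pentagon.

turn right 122°, forward 3.7 m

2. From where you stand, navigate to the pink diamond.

turn left 151°, forward 2.0 m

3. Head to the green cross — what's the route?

turn left 93°, forward 4.4 m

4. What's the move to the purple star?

turn left 126°, forward 7.1 m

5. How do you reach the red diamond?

turn left 170°, forward 3.7 m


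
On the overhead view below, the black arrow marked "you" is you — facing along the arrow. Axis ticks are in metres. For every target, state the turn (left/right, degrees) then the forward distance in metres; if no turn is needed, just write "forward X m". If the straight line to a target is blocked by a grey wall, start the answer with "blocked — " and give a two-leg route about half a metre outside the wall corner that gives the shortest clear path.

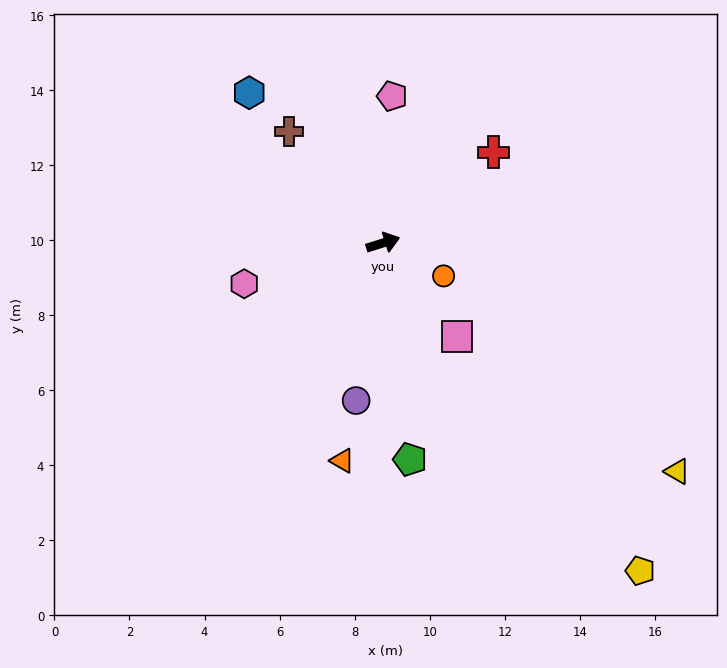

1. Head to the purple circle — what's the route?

turn right 117°, forward 4.3 m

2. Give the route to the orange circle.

turn right 46°, forward 1.8 m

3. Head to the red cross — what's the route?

turn left 22°, forward 3.8 m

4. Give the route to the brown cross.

turn left 112°, forward 3.9 m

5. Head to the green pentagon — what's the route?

turn right 100°, forward 5.8 m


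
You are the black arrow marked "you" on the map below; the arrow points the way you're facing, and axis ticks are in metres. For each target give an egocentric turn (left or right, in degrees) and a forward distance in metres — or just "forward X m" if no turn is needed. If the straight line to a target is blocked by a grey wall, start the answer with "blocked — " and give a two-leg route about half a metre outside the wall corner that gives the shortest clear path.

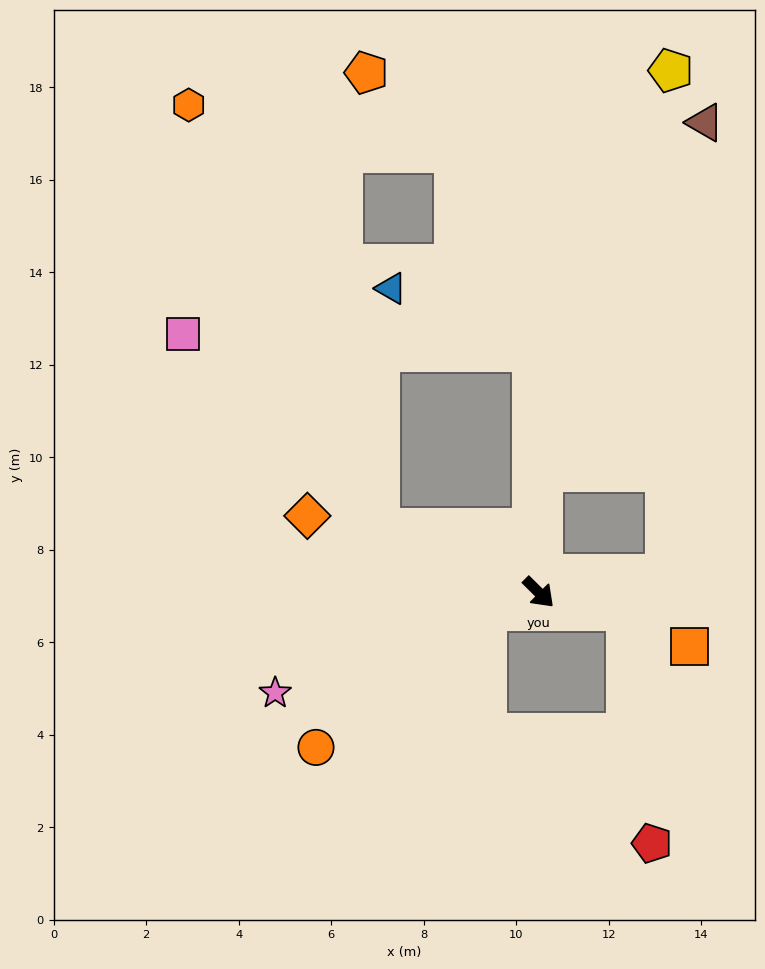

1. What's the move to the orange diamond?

turn right 154°, forward 5.3 m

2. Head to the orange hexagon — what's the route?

blocked — turn right 157°, forward 3.7 m, then turn right 44°, forward 10.0 m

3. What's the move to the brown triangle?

blocked — turn left 133°, forward 2.6 m, then turn right 23°, forward 8.3 m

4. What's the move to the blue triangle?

blocked — turn left 136°, forward 5.2 m, then turn left 64°, forward 3.3 m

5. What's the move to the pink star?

turn right 114°, forward 6.1 m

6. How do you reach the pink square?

blocked — turn right 157°, forward 3.7 m, then turn right 23°, forward 6.0 m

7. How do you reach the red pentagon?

blocked — turn left 33°, forward 1.9 m, then turn right 72°, forward 5.1 m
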